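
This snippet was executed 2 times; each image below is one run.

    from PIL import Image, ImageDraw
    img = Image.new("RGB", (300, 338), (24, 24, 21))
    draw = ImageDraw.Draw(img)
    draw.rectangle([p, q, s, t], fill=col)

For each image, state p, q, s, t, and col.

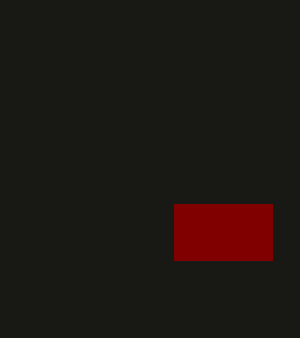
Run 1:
p = 174; q = 204; s = 272; t = 260; col = 'maroon'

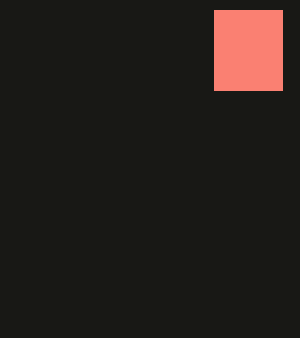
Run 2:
p = 214, q = 10, s = 282, t = 90, col = 'salmon'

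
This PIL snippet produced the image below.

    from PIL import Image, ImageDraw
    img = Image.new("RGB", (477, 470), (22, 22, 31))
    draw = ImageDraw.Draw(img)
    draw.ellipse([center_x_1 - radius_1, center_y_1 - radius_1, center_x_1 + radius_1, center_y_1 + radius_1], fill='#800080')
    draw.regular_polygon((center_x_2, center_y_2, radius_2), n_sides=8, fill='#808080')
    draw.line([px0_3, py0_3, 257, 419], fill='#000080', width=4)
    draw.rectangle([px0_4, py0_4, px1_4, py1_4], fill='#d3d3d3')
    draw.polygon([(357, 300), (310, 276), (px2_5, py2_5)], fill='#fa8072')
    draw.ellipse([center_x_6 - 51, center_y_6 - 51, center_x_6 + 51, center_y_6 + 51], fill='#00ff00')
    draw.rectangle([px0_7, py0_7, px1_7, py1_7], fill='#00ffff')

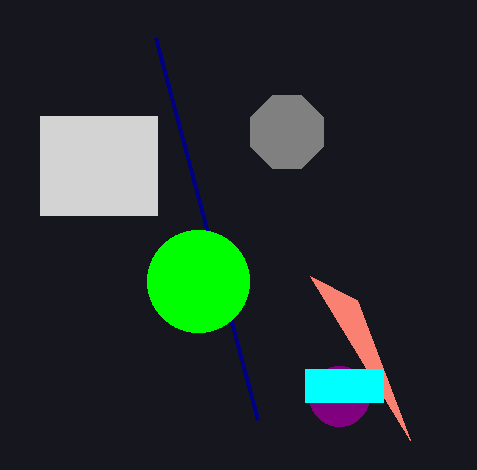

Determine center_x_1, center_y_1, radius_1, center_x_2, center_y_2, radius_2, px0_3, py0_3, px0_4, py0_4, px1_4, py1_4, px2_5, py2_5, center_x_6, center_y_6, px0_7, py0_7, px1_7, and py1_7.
center_x_1 = 339, center_y_1 = 396, radius_1 = 30, center_x_2 = 287, center_y_2 = 132, radius_2 = 39, px0_3 = 155, py0_3 = 37, px0_4 = 40, py0_4 = 116, px1_4 = 157, py1_4 = 215, px2_5 = 410, py2_5 = 440, center_x_6 = 198, center_y_6 = 281, px0_7 = 305, py0_7 = 369, px1_7 = 383, py1_7 = 402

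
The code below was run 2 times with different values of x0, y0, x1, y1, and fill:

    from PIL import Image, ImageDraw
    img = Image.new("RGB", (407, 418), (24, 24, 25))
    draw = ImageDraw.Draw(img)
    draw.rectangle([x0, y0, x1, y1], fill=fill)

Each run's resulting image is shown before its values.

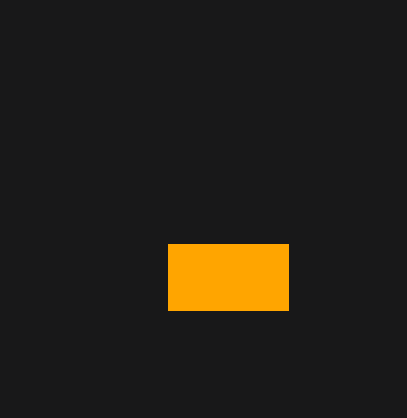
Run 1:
x0 = 168
y0 = 244
x1 = 288
y1 = 310
fill = 'orange'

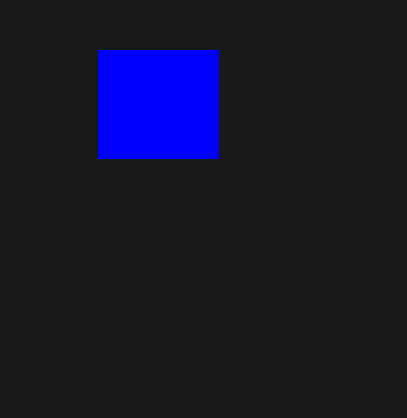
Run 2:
x0 = 98
y0 = 50
x1 = 218
y1 = 158
fill = 'blue'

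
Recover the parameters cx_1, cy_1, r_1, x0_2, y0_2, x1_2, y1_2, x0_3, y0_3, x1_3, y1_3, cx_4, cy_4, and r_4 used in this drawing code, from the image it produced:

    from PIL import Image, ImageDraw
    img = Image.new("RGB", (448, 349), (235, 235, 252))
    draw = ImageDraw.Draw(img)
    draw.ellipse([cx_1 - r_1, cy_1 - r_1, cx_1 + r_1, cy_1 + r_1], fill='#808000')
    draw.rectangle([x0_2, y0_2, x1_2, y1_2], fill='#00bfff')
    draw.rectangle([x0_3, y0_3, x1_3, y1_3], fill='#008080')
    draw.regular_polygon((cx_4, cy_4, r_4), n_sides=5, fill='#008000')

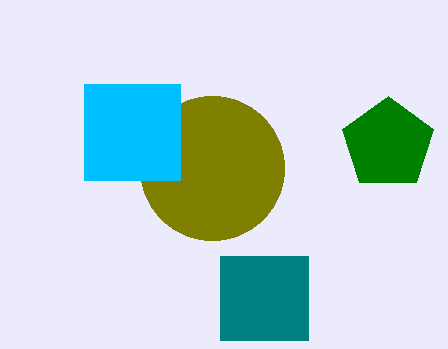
cx_1 = 212, cy_1 = 168, r_1 = 72, x0_2 = 84, y0_2 = 84, x1_2 = 180, y1_2 = 180, x0_3 = 220, y0_3 = 256, x1_3 = 308, y1_3 = 340, cx_4 = 388, cy_4 = 144, r_4 = 48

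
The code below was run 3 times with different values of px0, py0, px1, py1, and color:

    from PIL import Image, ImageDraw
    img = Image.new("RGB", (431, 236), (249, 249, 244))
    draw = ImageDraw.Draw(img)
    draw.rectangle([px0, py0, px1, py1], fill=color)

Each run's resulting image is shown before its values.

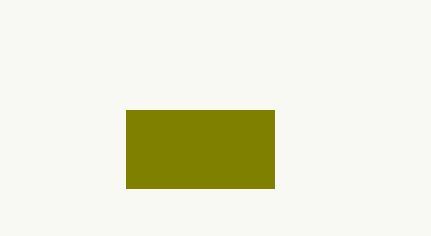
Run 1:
px0 = 126
py0 = 110
px1 = 274
py1 = 188
color = 'olive'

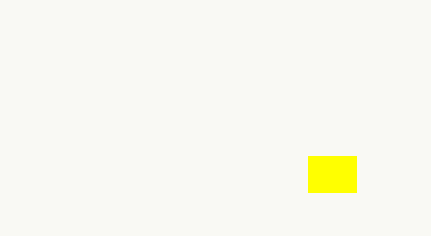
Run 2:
px0 = 308, py0 = 156, px1 = 356, py1 = 192, color = 'yellow'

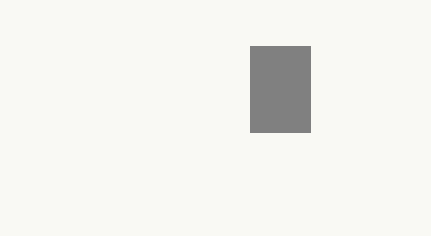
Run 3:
px0 = 250
py0 = 46
px1 = 310
py1 = 132
color = 'gray'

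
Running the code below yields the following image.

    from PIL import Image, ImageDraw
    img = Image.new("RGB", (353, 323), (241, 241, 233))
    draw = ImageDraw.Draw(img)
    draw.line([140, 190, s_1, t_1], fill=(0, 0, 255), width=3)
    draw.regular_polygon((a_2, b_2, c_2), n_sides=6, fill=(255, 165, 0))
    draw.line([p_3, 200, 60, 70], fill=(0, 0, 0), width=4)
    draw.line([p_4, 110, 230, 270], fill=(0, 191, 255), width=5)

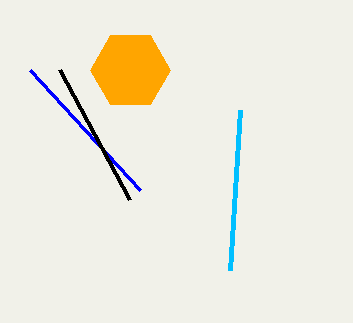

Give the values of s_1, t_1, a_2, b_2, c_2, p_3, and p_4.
s_1 = 30; t_1 = 70; a_2 = 130; b_2 = 70; c_2 = 40; p_3 = 130; p_4 = 240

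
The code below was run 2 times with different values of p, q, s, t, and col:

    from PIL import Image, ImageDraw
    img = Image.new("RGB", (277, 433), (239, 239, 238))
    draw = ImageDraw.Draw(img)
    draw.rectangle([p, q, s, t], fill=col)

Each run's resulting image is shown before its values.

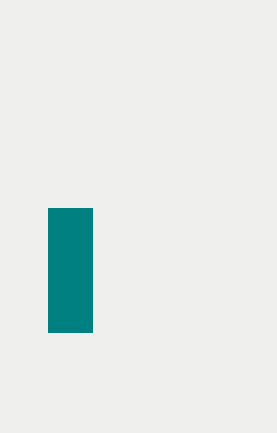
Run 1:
p = 48
q = 208
s = 92
t = 332
col = 'teal'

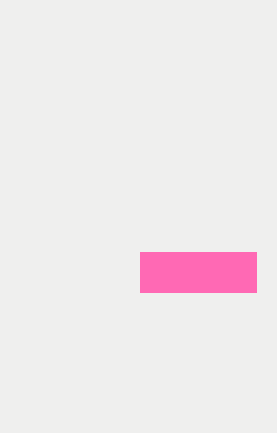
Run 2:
p = 140, q = 252, s = 256, t = 292, col = 'hotpink'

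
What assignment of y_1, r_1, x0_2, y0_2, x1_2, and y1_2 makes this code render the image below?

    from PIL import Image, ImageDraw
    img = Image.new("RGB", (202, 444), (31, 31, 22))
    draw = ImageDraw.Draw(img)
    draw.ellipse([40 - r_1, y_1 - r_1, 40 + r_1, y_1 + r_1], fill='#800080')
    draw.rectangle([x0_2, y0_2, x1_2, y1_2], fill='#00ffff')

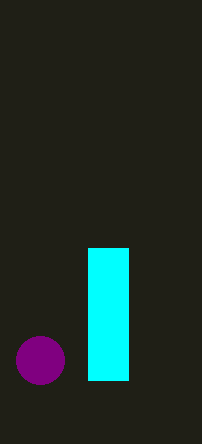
y_1 = 360; r_1 = 24; x0_2 = 88; y0_2 = 248; x1_2 = 128; y1_2 = 380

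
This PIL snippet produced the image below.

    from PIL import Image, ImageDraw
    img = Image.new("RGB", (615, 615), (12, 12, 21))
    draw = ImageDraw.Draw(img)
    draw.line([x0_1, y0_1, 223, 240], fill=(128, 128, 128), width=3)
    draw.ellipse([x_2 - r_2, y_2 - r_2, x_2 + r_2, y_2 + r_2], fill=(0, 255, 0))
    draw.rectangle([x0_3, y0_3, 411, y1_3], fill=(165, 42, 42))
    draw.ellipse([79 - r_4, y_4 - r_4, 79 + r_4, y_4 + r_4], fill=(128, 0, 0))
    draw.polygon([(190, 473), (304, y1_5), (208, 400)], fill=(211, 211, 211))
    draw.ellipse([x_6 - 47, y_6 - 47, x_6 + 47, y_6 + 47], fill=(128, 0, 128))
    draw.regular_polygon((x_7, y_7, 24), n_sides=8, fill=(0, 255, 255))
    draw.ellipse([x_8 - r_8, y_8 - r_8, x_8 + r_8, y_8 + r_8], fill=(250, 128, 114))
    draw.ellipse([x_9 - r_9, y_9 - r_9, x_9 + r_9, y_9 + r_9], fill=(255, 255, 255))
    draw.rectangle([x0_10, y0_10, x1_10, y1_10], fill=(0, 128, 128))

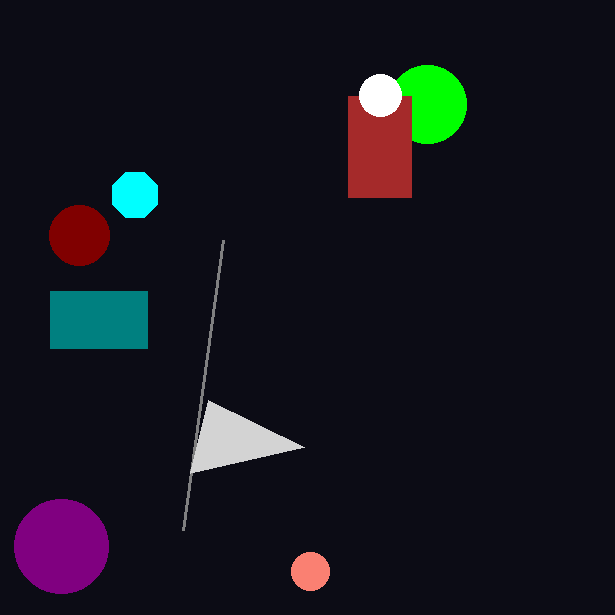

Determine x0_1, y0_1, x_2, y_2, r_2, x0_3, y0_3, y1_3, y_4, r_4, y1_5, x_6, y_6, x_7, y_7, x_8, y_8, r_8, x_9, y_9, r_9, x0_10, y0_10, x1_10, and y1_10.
x0_1 = 183
y0_1 = 530
x_2 = 427
y_2 = 104
r_2 = 39
x0_3 = 348
y0_3 = 96
y1_3 = 197
y_4 = 235
r_4 = 30
y1_5 = 447
x_6 = 61
y_6 = 546
x_7 = 135
y_7 = 195
x_8 = 310
y_8 = 571
r_8 = 19
x_9 = 380
y_9 = 95
r_9 = 21
x0_10 = 50
y0_10 = 291
x1_10 = 147
y1_10 = 348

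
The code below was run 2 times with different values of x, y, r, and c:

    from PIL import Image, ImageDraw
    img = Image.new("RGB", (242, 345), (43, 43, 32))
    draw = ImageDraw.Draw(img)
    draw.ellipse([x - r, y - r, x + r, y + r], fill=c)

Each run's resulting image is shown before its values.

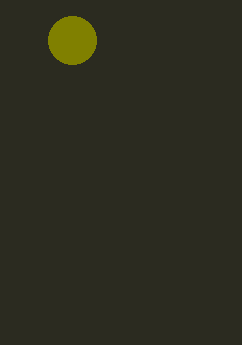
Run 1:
x = 72
y = 40
r = 24
c = 'olive'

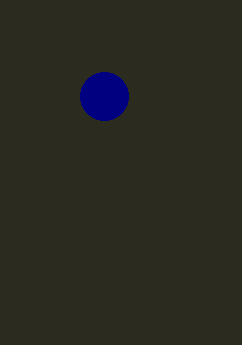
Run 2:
x = 104, y = 96, r = 24, c = 'navy'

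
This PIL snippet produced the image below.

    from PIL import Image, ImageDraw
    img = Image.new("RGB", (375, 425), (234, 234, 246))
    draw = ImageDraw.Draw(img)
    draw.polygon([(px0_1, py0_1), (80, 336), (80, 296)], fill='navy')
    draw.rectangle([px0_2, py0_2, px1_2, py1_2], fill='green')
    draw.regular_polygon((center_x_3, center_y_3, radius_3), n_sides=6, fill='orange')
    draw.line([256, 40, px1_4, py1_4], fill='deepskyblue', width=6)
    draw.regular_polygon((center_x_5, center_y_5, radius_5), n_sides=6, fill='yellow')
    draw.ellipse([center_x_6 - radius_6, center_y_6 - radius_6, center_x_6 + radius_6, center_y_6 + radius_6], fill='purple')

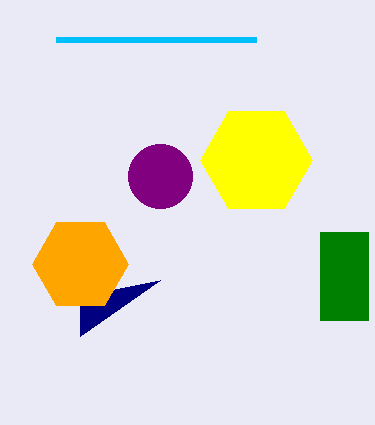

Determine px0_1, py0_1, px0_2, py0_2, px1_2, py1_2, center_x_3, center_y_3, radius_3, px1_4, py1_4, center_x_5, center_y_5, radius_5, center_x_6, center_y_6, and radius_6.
px0_1 = 160
py0_1 = 280
px0_2 = 320
py0_2 = 232
px1_2 = 368
py1_2 = 320
center_x_3 = 80
center_y_3 = 264
radius_3 = 48
px1_4 = 56
py1_4 = 40
center_x_5 = 256
center_y_5 = 160
radius_5 = 56
center_x_6 = 160
center_y_6 = 176
radius_6 = 32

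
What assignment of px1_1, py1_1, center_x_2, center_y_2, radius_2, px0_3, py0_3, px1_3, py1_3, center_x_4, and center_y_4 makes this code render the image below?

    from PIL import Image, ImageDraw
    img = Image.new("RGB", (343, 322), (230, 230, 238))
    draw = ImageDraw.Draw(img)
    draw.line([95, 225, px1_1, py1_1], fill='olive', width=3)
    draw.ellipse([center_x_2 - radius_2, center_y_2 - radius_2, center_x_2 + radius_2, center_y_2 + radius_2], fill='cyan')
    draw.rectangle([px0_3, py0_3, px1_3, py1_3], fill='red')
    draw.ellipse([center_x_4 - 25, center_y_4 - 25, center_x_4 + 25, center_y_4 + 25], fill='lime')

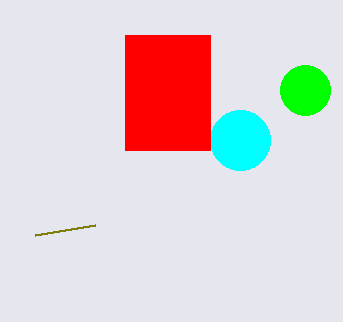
px1_1 = 35, py1_1 = 235, center_x_2 = 240, center_y_2 = 140, radius_2 = 30, px0_3 = 125, py0_3 = 35, px1_3 = 210, py1_3 = 150, center_x_4 = 305, center_y_4 = 90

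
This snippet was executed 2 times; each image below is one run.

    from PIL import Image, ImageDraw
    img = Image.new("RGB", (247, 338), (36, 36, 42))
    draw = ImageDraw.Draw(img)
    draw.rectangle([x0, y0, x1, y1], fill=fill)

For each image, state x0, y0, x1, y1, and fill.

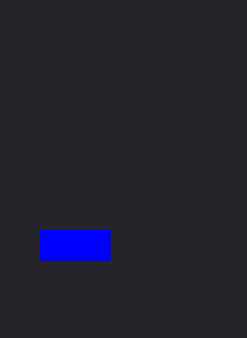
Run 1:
x0 = 40
y0 = 230
x1 = 110
y1 = 260
fill = 'blue'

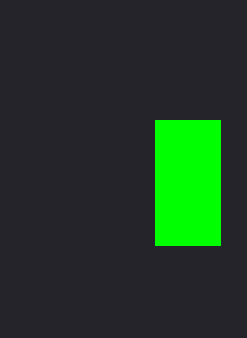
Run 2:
x0 = 155
y0 = 120
x1 = 220
y1 = 245
fill = 'lime'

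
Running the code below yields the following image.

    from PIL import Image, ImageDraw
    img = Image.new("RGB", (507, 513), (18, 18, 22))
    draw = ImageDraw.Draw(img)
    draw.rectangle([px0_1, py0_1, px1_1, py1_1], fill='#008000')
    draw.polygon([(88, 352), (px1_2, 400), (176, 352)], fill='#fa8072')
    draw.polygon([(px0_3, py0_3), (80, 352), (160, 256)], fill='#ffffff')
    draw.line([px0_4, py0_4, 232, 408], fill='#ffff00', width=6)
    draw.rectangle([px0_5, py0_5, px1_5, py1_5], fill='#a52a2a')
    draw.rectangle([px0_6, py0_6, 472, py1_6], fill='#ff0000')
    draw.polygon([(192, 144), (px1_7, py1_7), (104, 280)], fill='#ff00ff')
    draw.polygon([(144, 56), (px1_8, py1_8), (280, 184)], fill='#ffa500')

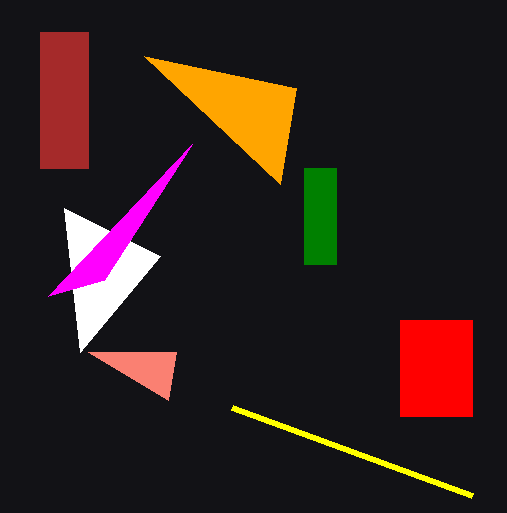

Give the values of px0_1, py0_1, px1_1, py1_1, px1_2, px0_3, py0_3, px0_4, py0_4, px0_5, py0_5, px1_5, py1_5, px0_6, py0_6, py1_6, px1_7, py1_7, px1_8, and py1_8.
px0_1 = 304
py0_1 = 168
px1_1 = 336
py1_1 = 264
px1_2 = 168
px0_3 = 64
py0_3 = 208
px0_4 = 472
py0_4 = 496
px0_5 = 40
py0_5 = 32
px1_5 = 88
py1_5 = 168
px0_6 = 400
py0_6 = 320
py1_6 = 416
px1_7 = 48
py1_7 = 296
px1_8 = 296
py1_8 = 88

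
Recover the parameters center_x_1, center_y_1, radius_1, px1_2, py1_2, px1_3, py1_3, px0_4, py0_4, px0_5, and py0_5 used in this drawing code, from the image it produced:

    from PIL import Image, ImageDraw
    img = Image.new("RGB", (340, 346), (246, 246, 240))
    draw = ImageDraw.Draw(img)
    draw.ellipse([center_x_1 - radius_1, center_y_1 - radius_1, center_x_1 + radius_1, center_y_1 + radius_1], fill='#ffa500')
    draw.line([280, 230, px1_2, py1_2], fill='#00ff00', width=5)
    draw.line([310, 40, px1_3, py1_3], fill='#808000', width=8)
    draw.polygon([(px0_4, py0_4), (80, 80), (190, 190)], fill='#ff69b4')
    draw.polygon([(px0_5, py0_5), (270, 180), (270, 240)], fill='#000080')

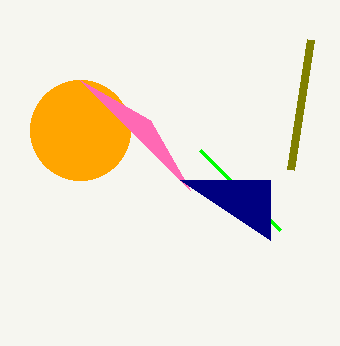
center_x_1 = 80, center_y_1 = 130, radius_1 = 50, px1_2 = 200, py1_2 = 150, px1_3 = 290, py1_3 = 170, px0_4 = 150, py0_4 = 120, px0_5 = 180, py0_5 = 180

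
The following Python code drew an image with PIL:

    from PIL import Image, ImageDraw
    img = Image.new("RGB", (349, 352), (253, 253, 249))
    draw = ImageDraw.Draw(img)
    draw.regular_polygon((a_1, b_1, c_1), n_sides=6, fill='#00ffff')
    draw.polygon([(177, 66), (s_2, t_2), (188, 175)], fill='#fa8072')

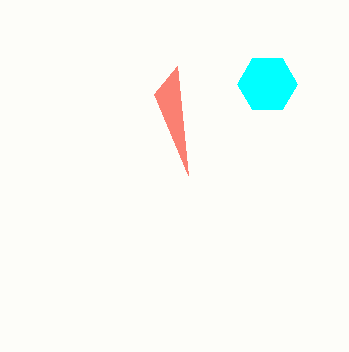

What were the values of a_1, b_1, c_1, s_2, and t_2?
a_1 = 267
b_1 = 84
c_1 = 30
s_2 = 154
t_2 = 94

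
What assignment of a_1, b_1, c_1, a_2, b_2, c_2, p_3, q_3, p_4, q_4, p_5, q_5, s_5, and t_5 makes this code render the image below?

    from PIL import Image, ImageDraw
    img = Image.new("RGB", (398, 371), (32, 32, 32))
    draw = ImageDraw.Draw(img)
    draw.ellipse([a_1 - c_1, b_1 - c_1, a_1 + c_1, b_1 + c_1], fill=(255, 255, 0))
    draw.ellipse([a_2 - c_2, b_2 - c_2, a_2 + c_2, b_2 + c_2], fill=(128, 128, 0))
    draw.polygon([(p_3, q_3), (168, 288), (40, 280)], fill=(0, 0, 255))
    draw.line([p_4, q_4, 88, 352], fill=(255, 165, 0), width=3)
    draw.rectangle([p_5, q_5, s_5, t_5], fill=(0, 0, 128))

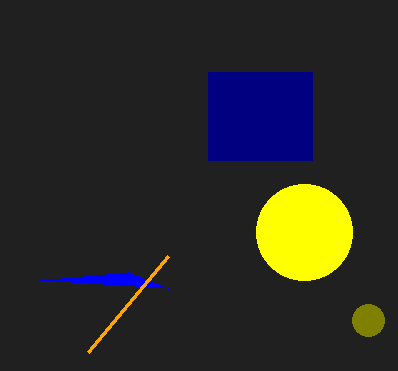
a_1 = 304
b_1 = 232
c_1 = 48
a_2 = 368
b_2 = 320
c_2 = 16
p_3 = 128
q_3 = 272
p_4 = 168
q_4 = 256
p_5 = 208
q_5 = 72
s_5 = 312
t_5 = 160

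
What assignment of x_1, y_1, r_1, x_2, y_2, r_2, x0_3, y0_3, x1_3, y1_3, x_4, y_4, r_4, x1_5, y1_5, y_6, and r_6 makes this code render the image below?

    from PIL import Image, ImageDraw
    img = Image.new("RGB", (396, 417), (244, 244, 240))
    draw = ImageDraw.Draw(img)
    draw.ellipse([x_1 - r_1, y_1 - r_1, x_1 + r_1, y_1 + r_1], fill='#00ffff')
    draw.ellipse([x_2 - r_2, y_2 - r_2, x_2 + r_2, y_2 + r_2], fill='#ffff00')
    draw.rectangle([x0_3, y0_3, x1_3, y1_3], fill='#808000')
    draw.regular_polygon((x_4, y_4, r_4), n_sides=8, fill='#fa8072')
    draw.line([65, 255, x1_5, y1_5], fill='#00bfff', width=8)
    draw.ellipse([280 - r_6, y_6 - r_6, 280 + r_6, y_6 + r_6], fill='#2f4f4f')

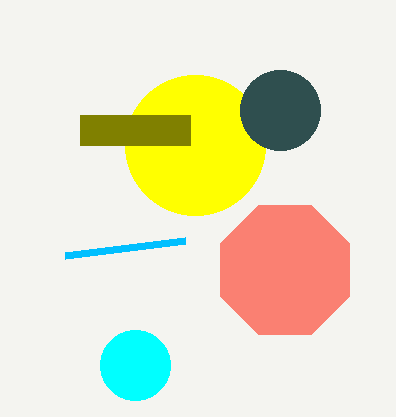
x_1 = 135; y_1 = 365; r_1 = 35; x_2 = 195; y_2 = 145; r_2 = 70; x0_3 = 80; y0_3 = 115; x1_3 = 190; y1_3 = 145; x_4 = 285; y_4 = 270; r_4 = 70; x1_5 = 185; y1_5 = 240; y_6 = 110; r_6 = 40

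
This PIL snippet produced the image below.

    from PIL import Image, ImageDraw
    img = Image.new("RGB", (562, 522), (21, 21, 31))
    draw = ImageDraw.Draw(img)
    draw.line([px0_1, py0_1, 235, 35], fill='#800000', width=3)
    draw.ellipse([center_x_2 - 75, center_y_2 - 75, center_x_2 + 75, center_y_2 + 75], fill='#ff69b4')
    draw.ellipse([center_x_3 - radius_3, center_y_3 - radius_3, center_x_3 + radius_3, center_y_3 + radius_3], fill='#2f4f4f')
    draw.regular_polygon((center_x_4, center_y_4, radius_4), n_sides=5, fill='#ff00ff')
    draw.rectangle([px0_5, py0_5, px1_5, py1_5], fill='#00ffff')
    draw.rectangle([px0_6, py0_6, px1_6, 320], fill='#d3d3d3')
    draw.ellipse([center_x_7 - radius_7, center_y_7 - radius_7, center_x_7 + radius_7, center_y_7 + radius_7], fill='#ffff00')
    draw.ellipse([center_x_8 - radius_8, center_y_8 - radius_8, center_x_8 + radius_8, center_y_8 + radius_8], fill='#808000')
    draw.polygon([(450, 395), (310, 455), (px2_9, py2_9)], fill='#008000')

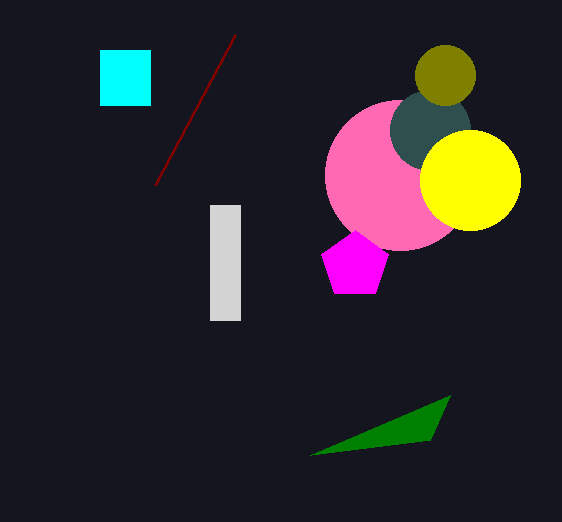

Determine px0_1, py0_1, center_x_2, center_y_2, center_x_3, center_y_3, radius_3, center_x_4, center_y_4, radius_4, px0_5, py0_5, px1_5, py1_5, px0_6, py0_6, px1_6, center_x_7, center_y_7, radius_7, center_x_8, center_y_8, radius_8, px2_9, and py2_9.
px0_1 = 155; py0_1 = 185; center_x_2 = 400; center_y_2 = 175; center_x_3 = 430; center_y_3 = 130; radius_3 = 40; center_x_4 = 355; center_y_4 = 265; radius_4 = 35; px0_5 = 100; py0_5 = 50; px1_5 = 150; py1_5 = 105; px0_6 = 210; py0_6 = 205; px1_6 = 240; center_x_7 = 470; center_y_7 = 180; radius_7 = 50; center_x_8 = 445; center_y_8 = 75; radius_8 = 30; px2_9 = 430; py2_9 = 440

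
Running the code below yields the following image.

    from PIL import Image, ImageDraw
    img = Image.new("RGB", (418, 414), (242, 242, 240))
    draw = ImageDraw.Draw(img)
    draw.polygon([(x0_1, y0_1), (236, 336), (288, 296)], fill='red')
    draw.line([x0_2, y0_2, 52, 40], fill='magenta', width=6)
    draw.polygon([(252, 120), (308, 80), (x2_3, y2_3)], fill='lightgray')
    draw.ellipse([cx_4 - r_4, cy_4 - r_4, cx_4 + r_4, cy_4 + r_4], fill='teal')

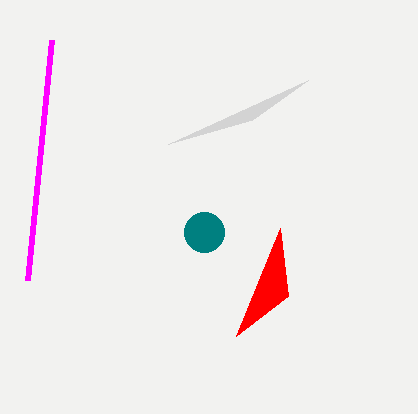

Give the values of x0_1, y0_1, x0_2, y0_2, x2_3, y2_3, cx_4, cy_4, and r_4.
x0_1 = 280
y0_1 = 228
x0_2 = 28
y0_2 = 280
x2_3 = 168
y2_3 = 144
cx_4 = 204
cy_4 = 232
r_4 = 20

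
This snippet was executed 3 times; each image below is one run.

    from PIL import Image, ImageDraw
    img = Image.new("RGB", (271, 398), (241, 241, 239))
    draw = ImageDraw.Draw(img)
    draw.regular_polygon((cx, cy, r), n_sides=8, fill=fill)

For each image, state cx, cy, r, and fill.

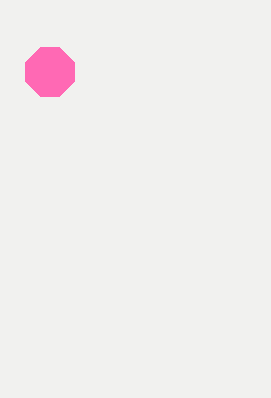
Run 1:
cx = 50
cy = 72
r = 26
fill = 'hotpink'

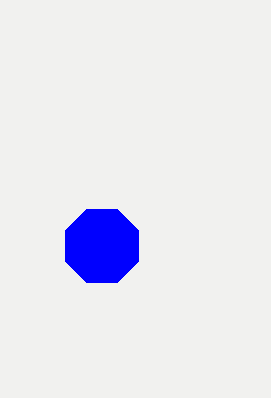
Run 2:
cx = 102
cy = 246
r = 40
fill = 'blue'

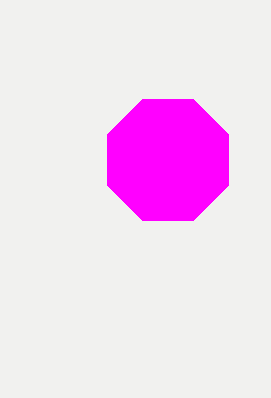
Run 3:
cx = 168, cy = 160, r = 66, fill = 'magenta'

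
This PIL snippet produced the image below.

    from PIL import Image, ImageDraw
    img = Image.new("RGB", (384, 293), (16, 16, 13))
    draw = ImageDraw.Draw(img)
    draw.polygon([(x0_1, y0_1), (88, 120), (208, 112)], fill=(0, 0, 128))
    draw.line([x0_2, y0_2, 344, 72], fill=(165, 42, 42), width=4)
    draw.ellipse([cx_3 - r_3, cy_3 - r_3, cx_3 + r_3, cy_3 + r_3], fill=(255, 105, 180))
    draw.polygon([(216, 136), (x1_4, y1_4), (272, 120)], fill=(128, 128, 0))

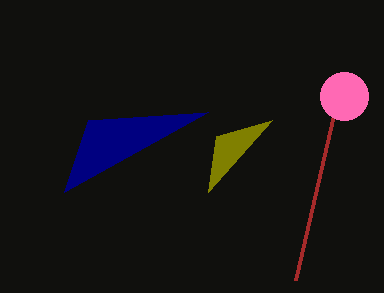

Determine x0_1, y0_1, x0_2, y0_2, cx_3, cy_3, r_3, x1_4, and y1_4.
x0_1 = 64
y0_1 = 192
x0_2 = 296
y0_2 = 280
cx_3 = 344
cy_3 = 96
r_3 = 24
x1_4 = 208
y1_4 = 192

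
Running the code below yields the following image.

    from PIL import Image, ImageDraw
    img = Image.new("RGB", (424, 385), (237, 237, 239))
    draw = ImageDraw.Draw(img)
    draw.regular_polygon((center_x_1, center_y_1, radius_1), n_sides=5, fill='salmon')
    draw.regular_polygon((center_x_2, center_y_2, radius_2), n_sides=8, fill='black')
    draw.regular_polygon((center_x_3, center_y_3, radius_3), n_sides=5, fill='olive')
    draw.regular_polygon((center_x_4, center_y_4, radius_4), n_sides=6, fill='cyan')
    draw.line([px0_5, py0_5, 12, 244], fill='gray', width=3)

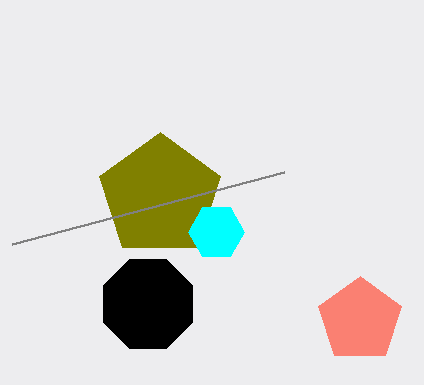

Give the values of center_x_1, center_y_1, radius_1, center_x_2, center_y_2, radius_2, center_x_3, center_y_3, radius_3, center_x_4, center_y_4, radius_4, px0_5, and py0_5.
center_x_1 = 360, center_y_1 = 320, radius_1 = 44, center_x_2 = 148, center_y_2 = 304, radius_2 = 48, center_x_3 = 160, center_y_3 = 196, radius_3 = 64, center_x_4 = 216, center_y_4 = 232, radius_4 = 28, px0_5 = 284, py0_5 = 172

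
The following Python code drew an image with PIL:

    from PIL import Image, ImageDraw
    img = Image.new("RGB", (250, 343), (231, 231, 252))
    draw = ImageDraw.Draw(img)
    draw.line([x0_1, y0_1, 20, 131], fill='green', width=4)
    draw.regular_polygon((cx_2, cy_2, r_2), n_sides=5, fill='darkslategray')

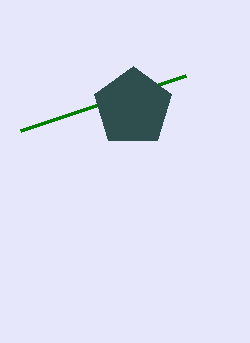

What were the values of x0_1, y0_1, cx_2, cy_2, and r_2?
x0_1 = 185, y0_1 = 76, cx_2 = 133, cy_2 = 107, r_2 = 41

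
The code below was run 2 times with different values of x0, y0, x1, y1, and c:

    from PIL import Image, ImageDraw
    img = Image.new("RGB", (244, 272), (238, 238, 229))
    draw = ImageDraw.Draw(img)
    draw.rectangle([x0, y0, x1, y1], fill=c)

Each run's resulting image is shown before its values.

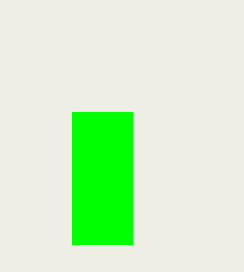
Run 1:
x0 = 72, y0 = 112, x1 = 132, y1 = 244, c = 'lime'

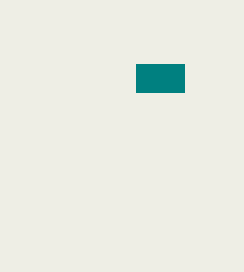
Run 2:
x0 = 136; y0 = 64; x1 = 184; y1 = 92; c = 'teal'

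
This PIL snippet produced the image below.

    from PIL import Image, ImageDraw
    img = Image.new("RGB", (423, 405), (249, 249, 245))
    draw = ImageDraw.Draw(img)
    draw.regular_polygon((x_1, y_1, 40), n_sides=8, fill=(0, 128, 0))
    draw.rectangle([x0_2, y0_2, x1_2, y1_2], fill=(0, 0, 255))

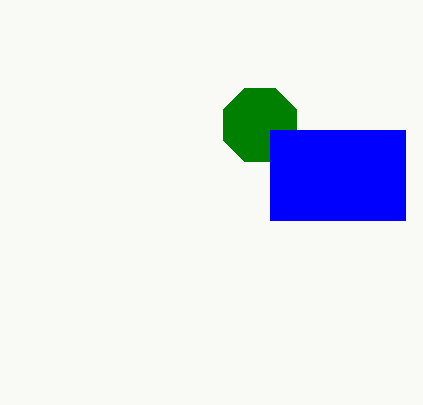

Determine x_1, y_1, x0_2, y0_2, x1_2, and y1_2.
x_1 = 260; y_1 = 125; x0_2 = 270; y0_2 = 130; x1_2 = 405; y1_2 = 220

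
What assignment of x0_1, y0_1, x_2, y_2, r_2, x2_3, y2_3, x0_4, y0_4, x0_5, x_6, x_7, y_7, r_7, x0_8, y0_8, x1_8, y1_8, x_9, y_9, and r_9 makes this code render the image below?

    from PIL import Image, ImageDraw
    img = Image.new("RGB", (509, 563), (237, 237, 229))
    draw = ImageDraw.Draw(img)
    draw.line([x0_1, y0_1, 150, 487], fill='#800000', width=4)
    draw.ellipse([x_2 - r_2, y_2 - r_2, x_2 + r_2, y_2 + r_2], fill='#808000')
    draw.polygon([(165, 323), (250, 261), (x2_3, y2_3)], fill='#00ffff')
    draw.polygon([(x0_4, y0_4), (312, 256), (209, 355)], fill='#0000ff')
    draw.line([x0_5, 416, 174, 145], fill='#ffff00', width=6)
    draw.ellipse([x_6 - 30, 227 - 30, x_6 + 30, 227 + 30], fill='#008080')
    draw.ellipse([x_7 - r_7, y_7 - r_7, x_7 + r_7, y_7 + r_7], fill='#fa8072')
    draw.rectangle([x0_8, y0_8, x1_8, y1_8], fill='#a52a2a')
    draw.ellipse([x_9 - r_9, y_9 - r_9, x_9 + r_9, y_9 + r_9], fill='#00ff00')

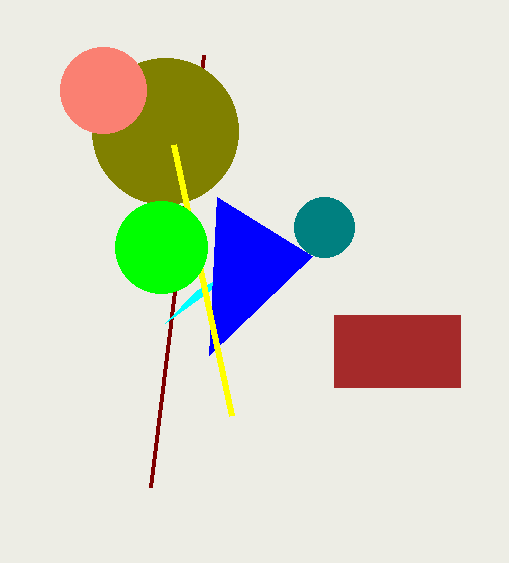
x0_1 = 203, y0_1 = 55, x_2 = 165, y_2 = 131, r_2 = 73, x2_3 = 197, y2_3 = 290, x0_4 = 217, y0_4 = 197, x0_5 = 232, x_6 = 324, x_7 = 103, y_7 = 90, r_7 = 43, x0_8 = 334, y0_8 = 315, x1_8 = 460, y1_8 = 387, x_9 = 161, y_9 = 247, r_9 = 46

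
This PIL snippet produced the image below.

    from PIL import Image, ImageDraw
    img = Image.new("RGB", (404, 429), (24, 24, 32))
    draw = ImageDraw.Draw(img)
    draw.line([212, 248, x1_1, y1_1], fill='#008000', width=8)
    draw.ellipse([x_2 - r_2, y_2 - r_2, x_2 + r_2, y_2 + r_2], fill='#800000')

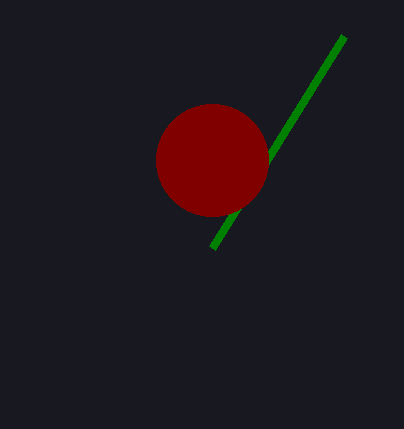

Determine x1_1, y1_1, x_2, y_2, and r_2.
x1_1 = 344
y1_1 = 36
x_2 = 212
y_2 = 160
r_2 = 56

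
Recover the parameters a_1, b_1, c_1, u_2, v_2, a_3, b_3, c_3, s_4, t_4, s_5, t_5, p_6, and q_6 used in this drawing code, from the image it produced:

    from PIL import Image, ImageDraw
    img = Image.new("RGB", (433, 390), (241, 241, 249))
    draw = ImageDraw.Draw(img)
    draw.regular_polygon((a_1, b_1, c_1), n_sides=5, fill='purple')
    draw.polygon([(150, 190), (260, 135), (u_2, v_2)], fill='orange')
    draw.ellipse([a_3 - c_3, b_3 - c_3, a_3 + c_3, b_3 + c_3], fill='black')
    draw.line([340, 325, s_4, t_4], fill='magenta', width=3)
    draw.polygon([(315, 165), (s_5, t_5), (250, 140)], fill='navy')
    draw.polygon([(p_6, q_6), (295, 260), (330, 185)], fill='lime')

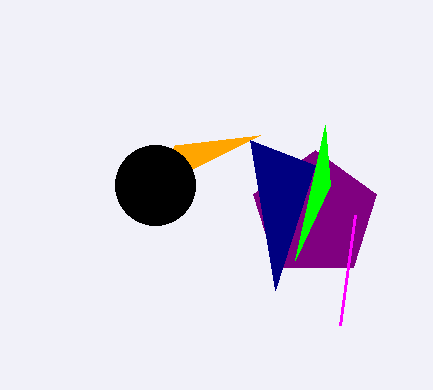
a_1 = 315, b_1 = 215, c_1 = 65, u_2 = 175, v_2 = 145, a_3 = 155, b_3 = 185, c_3 = 40, s_4 = 355, t_4 = 215, s_5 = 275, t_5 = 290, p_6 = 325, q_6 = 125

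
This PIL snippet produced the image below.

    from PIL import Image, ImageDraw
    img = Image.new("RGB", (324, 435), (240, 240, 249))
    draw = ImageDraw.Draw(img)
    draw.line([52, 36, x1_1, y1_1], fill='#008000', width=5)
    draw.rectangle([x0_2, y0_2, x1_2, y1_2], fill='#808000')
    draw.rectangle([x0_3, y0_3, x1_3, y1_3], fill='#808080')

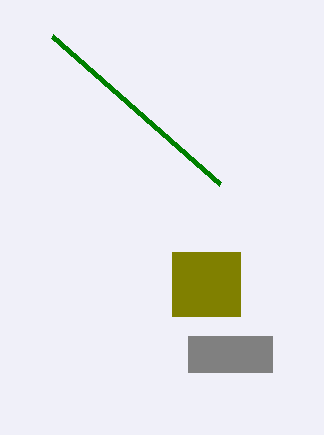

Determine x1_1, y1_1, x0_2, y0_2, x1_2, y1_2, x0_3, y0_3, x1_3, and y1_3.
x1_1 = 220; y1_1 = 184; x0_2 = 172; y0_2 = 252; x1_2 = 240; y1_2 = 316; x0_3 = 188; y0_3 = 336; x1_3 = 272; y1_3 = 372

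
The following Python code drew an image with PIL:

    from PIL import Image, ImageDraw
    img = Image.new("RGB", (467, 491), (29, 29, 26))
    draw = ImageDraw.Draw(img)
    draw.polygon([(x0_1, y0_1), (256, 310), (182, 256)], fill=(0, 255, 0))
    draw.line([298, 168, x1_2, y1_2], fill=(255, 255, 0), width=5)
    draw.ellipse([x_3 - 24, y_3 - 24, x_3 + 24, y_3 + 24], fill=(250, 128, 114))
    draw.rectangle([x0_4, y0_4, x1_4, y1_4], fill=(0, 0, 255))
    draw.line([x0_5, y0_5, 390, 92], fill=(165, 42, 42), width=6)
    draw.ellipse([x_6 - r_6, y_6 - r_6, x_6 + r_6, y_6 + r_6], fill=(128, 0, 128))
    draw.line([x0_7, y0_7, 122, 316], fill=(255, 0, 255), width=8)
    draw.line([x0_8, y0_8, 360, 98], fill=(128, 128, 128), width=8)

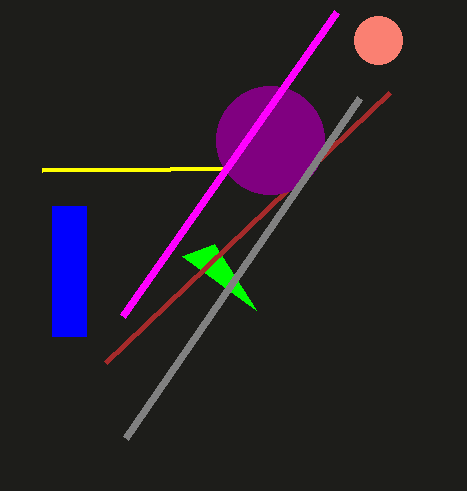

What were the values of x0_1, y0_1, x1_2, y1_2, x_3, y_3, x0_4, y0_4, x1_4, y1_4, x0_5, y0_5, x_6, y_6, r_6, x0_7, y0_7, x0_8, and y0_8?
x0_1 = 214; y0_1 = 244; x1_2 = 42; y1_2 = 170; x_3 = 378; y_3 = 40; x0_4 = 52; y0_4 = 206; x1_4 = 86; y1_4 = 336; x0_5 = 106; y0_5 = 362; x_6 = 270; y_6 = 140; r_6 = 54; x0_7 = 336; y0_7 = 12; x0_8 = 126; y0_8 = 438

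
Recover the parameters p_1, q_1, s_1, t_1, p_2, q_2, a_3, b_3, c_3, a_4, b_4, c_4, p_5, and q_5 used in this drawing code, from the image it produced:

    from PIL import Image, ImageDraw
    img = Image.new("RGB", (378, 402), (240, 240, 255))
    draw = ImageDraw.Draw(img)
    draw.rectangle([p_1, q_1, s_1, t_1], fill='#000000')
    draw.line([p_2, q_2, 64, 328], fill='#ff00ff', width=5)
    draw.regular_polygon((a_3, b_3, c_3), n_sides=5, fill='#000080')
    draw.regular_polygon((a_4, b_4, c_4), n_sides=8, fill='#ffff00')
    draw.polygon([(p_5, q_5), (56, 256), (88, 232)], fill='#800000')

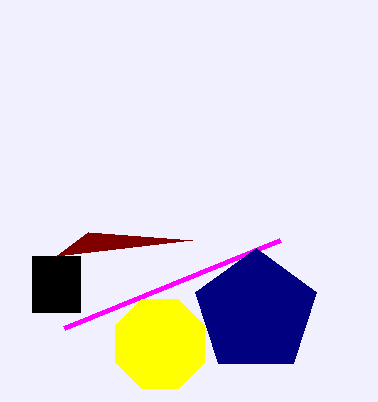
p_1 = 32; q_1 = 256; s_1 = 80; t_1 = 312; p_2 = 280; q_2 = 240; a_3 = 256; b_3 = 312; c_3 = 64; a_4 = 160; b_4 = 344; c_4 = 48; p_5 = 192; q_5 = 240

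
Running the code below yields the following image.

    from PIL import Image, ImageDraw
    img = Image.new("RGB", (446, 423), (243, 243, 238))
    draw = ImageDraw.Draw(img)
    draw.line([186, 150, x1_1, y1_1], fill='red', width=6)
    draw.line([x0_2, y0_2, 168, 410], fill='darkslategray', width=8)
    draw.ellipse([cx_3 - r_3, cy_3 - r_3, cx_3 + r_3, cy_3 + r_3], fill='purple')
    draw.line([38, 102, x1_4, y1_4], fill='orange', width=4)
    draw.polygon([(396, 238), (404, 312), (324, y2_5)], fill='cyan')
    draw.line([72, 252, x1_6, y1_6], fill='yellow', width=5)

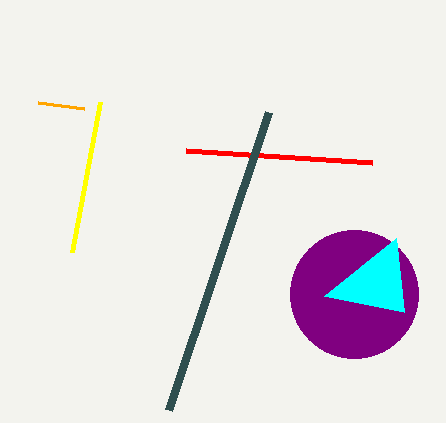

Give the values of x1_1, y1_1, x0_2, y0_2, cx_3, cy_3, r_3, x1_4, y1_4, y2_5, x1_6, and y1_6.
x1_1 = 372; y1_1 = 162; x0_2 = 268; y0_2 = 112; cx_3 = 354; cy_3 = 294; r_3 = 64; x1_4 = 84; y1_4 = 108; y2_5 = 296; x1_6 = 100; y1_6 = 102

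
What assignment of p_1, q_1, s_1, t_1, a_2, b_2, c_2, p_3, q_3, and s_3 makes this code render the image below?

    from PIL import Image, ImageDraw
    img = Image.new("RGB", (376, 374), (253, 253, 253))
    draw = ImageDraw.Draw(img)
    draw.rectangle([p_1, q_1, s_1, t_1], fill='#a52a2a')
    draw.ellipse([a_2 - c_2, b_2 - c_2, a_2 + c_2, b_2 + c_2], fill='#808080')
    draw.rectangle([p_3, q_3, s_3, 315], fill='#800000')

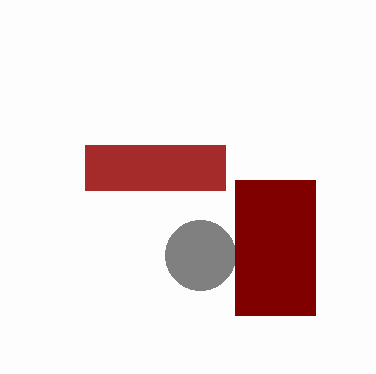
p_1 = 85
q_1 = 145
s_1 = 225
t_1 = 190
a_2 = 200
b_2 = 255
c_2 = 35
p_3 = 235
q_3 = 180
s_3 = 315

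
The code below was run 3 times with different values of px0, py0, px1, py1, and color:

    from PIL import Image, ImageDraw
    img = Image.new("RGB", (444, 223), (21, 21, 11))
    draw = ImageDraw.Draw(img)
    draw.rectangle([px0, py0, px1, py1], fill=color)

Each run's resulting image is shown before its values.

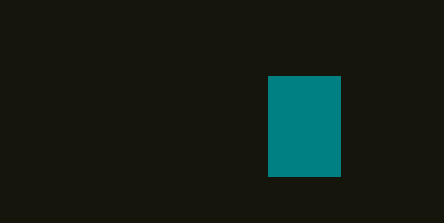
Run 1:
px0 = 268
py0 = 76
px1 = 340
py1 = 176
color = 'teal'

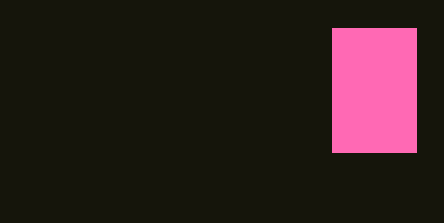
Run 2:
px0 = 332, py0 = 28, px1 = 416, py1 = 152, color = 'hotpink'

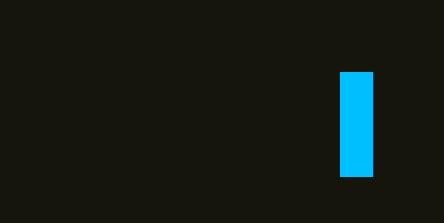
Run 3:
px0 = 340, py0 = 72, px1 = 372, py1 = 176, color = 'deepskyblue'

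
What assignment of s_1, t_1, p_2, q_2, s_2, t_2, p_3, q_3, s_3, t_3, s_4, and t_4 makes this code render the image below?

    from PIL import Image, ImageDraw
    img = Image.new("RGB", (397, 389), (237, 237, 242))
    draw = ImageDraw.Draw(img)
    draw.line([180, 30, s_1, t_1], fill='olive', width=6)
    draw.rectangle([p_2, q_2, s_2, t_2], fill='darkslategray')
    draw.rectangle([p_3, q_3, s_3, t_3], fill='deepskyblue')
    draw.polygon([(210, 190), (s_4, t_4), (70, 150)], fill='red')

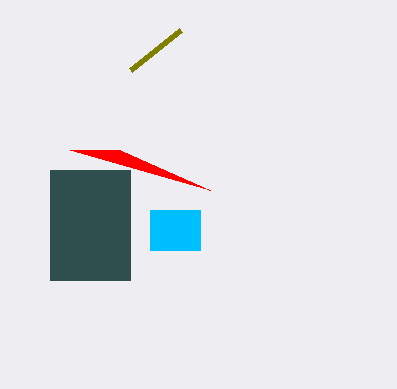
s_1 = 130
t_1 = 70
p_2 = 50
q_2 = 170
s_2 = 130
t_2 = 280
p_3 = 150
q_3 = 210
s_3 = 200
t_3 = 250
s_4 = 120
t_4 = 150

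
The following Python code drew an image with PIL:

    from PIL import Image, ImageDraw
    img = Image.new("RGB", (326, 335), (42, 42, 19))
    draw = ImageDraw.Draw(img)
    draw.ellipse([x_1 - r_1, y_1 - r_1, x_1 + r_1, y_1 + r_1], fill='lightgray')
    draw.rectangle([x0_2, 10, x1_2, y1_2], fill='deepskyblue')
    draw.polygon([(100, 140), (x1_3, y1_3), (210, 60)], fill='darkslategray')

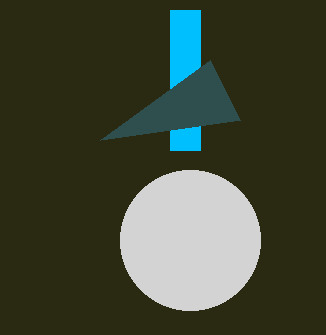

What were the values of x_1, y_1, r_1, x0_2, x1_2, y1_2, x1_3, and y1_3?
x_1 = 190
y_1 = 240
r_1 = 70
x0_2 = 170
x1_2 = 200
y1_2 = 150
x1_3 = 240
y1_3 = 120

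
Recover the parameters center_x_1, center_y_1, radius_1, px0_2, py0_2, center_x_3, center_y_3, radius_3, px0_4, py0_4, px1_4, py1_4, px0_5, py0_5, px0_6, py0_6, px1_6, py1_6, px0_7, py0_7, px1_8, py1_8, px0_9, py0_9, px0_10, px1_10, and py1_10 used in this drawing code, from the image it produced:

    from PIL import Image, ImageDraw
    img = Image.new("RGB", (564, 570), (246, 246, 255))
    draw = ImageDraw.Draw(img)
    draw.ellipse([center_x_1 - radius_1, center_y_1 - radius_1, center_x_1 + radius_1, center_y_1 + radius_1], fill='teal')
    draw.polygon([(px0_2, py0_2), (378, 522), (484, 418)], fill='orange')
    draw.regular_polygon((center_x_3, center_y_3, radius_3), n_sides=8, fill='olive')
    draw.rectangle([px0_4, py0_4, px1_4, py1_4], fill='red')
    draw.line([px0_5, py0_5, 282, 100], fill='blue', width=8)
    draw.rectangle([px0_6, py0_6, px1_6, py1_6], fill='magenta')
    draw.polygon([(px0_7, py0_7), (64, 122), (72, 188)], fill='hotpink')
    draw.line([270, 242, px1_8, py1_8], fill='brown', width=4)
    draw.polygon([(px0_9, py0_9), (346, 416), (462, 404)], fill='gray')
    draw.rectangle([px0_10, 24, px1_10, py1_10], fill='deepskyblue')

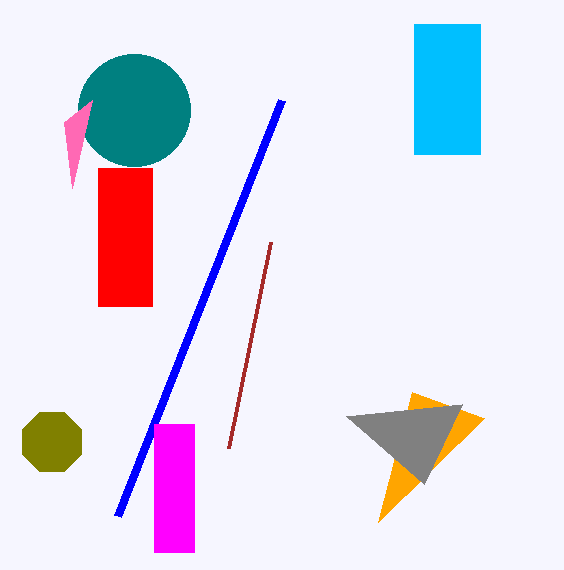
center_x_1 = 134
center_y_1 = 110
radius_1 = 56
px0_2 = 412
py0_2 = 392
center_x_3 = 52
center_y_3 = 442
radius_3 = 32
px0_4 = 98
py0_4 = 168
px1_4 = 152
py1_4 = 306
px0_5 = 118
py0_5 = 516
px0_6 = 154
py0_6 = 424
px1_6 = 194
py1_6 = 552
px0_7 = 92
py0_7 = 100
px1_8 = 228
py1_8 = 448
px0_9 = 424
py0_9 = 484
px0_10 = 414
px1_10 = 480
py1_10 = 154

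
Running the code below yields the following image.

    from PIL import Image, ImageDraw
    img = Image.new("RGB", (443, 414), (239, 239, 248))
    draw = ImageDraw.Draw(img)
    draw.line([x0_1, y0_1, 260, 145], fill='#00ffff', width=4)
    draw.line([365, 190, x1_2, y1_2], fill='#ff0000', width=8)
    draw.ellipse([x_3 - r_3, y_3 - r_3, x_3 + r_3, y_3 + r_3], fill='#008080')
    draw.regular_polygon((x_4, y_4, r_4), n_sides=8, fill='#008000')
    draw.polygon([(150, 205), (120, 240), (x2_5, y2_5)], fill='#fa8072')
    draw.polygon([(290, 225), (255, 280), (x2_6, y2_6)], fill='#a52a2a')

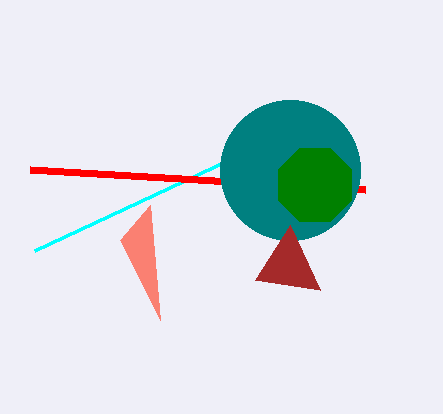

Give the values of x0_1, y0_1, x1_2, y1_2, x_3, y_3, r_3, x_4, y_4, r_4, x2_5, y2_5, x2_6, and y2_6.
x0_1 = 35; y0_1 = 250; x1_2 = 30; y1_2 = 170; x_3 = 290; y_3 = 170; r_3 = 70; x_4 = 315; y_4 = 185; r_4 = 40; x2_5 = 160; y2_5 = 320; x2_6 = 320; y2_6 = 290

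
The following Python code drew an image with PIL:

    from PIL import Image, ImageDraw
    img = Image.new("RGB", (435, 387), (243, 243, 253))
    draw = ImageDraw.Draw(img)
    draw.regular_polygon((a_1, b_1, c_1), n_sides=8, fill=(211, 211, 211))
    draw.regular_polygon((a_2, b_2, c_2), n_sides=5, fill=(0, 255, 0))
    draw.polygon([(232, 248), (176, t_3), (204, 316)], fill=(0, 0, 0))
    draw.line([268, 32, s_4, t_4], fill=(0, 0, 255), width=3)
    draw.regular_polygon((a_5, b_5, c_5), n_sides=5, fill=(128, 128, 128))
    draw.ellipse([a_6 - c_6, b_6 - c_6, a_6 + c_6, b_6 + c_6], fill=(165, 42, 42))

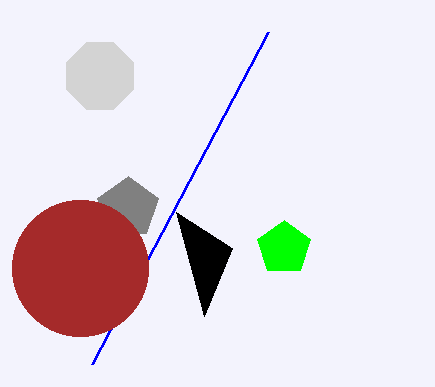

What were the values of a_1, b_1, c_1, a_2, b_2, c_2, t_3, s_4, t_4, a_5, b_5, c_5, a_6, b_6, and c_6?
a_1 = 100, b_1 = 76, c_1 = 36, a_2 = 284, b_2 = 248, c_2 = 28, t_3 = 212, s_4 = 92, t_4 = 364, a_5 = 128, b_5 = 208, c_5 = 32, a_6 = 80, b_6 = 268, c_6 = 68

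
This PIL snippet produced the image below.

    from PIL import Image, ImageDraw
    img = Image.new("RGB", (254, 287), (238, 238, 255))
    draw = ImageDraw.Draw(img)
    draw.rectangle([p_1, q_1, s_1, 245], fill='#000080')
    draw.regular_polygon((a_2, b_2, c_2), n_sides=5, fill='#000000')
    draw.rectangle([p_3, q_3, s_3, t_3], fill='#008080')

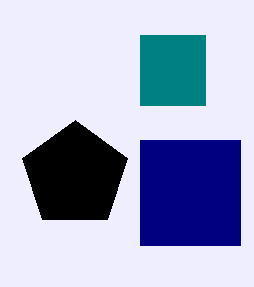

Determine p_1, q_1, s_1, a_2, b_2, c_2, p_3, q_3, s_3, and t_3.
p_1 = 140, q_1 = 140, s_1 = 240, a_2 = 75, b_2 = 175, c_2 = 55, p_3 = 140, q_3 = 35, s_3 = 205, t_3 = 105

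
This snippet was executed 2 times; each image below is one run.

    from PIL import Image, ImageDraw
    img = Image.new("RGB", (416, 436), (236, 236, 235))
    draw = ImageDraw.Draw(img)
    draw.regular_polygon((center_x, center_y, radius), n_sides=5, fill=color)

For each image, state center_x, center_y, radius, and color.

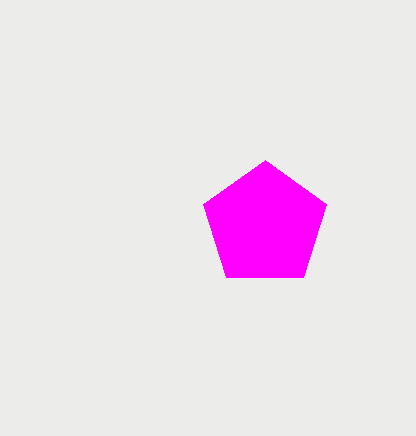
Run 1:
center_x = 265; center_y = 225; radius = 65; color = 'magenta'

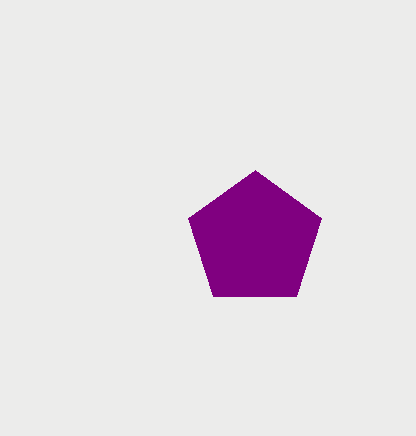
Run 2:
center_x = 255
center_y = 240
radius = 70
color = 'purple'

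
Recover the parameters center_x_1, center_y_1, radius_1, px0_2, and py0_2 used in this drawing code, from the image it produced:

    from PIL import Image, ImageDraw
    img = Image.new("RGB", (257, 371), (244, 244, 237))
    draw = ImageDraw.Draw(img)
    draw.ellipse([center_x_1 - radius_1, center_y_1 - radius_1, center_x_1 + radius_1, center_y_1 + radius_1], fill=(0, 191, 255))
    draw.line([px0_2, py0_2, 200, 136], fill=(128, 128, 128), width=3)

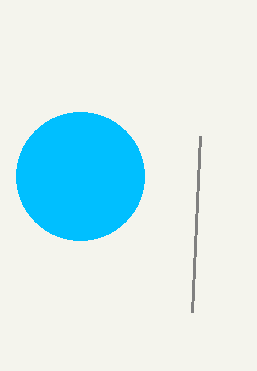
center_x_1 = 80
center_y_1 = 176
radius_1 = 64
px0_2 = 192
py0_2 = 312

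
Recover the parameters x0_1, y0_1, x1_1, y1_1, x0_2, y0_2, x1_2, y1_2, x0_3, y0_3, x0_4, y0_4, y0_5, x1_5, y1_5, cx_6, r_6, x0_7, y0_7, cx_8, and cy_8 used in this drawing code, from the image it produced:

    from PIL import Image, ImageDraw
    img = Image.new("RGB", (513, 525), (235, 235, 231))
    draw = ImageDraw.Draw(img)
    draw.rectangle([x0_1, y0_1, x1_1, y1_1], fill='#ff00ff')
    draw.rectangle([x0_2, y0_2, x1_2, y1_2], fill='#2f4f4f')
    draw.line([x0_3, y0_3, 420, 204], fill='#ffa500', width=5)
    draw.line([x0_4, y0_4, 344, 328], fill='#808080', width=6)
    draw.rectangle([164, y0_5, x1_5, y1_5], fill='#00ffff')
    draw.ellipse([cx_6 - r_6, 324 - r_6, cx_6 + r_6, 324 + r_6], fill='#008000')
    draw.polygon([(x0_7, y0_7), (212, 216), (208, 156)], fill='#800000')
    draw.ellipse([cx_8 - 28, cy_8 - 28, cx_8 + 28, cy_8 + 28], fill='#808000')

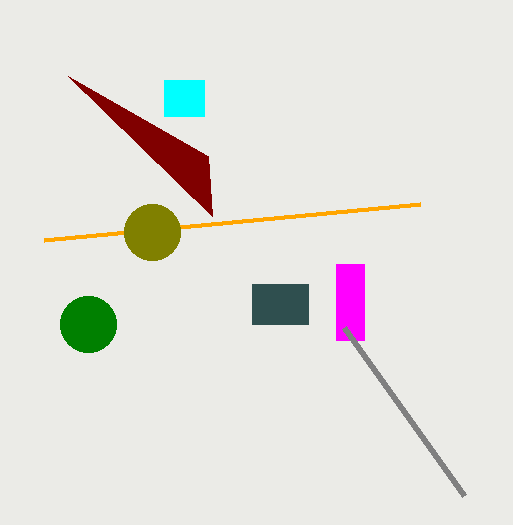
x0_1 = 336, y0_1 = 264, x1_1 = 364, y1_1 = 340, x0_2 = 252, y0_2 = 284, x1_2 = 308, y1_2 = 324, x0_3 = 44, y0_3 = 240, x0_4 = 464, y0_4 = 496, y0_5 = 80, x1_5 = 204, y1_5 = 116, cx_6 = 88, r_6 = 28, x0_7 = 68, y0_7 = 76, cx_8 = 152, cy_8 = 232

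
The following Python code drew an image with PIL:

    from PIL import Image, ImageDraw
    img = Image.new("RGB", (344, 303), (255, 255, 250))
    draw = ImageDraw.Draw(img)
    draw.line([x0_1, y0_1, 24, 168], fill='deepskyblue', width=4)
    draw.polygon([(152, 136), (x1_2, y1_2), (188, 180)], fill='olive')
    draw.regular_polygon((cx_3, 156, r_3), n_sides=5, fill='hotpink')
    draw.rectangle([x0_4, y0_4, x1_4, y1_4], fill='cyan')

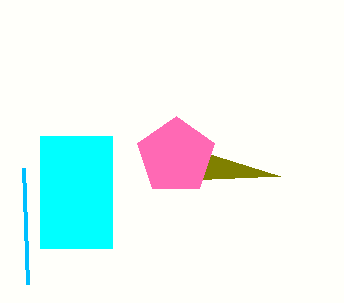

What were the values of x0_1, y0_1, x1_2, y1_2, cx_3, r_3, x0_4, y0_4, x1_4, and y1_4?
x0_1 = 28, y0_1 = 284, x1_2 = 280, y1_2 = 176, cx_3 = 176, r_3 = 40, x0_4 = 40, y0_4 = 136, x1_4 = 112, y1_4 = 248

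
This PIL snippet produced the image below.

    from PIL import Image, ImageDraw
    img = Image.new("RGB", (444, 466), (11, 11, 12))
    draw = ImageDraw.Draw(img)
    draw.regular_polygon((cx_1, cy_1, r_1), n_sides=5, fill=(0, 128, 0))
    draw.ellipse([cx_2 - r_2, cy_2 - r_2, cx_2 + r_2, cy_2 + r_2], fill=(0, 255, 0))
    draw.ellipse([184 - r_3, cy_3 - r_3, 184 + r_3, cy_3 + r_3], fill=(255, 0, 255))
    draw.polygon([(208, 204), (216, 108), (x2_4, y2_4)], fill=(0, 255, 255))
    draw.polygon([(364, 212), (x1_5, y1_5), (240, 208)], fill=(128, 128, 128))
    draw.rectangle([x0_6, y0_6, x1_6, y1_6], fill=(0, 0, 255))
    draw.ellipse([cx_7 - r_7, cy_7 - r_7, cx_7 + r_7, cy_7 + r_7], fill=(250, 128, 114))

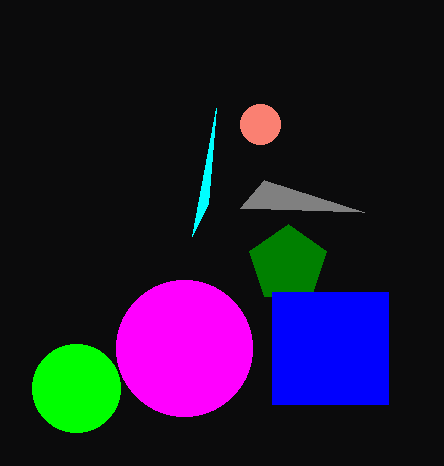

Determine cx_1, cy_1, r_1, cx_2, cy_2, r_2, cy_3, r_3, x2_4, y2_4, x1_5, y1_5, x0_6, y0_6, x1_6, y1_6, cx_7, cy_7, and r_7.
cx_1 = 288, cy_1 = 264, r_1 = 40, cx_2 = 76, cy_2 = 388, r_2 = 44, cy_3 = 348, r_3 = 68, x2_4 = 192, y2_4 = 236, x1_5 = 264, y1_5 = 180, x0_6 = 272, y0_6 = 292, x1_6 = 388, y1_6 = 404, cx_7 = 260, cy_7 = 124, r_7 = 20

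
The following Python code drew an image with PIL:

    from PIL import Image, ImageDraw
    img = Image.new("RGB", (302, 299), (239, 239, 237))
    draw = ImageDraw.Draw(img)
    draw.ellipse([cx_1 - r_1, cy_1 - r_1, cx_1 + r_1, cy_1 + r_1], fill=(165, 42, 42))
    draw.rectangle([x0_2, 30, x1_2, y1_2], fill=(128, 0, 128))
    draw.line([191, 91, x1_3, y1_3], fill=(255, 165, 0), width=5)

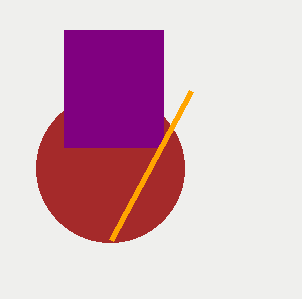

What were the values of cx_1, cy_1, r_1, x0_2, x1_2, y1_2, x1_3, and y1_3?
cx_1 = 110; cy_1 = 168; r_1 = 74; x0_2 = 64; x1_2 = 163; y1_2 = 147; x1_3 = 111; y1_3 = 240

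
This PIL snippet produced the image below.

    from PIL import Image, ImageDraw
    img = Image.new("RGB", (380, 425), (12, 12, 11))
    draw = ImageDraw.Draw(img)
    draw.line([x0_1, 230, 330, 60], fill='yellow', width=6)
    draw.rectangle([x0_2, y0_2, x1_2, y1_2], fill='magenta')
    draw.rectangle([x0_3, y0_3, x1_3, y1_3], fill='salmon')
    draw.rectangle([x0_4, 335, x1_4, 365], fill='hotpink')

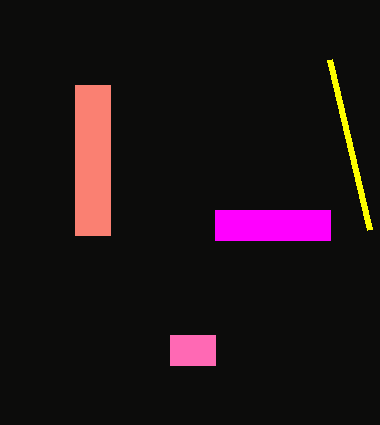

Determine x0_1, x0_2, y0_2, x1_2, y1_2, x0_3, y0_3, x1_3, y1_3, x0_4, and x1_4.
x0_1 = 370
x0_2 = 215
y0_2 = 210
x1_2 = 330
y1_2 = 240
x0_3 = 75
y0_3 = 85
x1_3 = 110
y1_3 = 235
x0_4 = 170
x1_4 = 215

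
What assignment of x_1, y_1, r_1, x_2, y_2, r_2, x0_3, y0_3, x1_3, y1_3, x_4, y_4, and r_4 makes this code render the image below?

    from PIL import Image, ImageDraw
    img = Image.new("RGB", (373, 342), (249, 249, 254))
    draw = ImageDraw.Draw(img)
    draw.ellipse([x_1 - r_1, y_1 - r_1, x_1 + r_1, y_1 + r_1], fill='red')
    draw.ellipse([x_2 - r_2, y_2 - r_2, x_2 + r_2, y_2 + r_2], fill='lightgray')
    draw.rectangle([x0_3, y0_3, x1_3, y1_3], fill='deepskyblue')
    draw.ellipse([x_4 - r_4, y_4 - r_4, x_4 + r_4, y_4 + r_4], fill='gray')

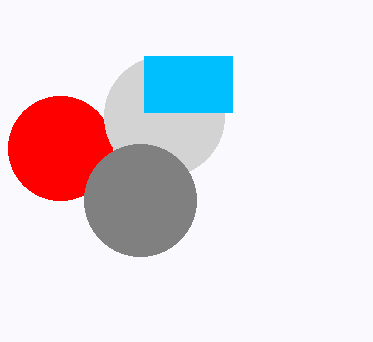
x_1 = 60, y_1 = 148, r_1 = 52, x_2 = 164, y_2 = 116, r_2 = 60, x0_3 = 144, y0_3 = 56, x1_3 = 232, y1_3 = 112, x_4 = 140, y_4 = 200, r_4 = 56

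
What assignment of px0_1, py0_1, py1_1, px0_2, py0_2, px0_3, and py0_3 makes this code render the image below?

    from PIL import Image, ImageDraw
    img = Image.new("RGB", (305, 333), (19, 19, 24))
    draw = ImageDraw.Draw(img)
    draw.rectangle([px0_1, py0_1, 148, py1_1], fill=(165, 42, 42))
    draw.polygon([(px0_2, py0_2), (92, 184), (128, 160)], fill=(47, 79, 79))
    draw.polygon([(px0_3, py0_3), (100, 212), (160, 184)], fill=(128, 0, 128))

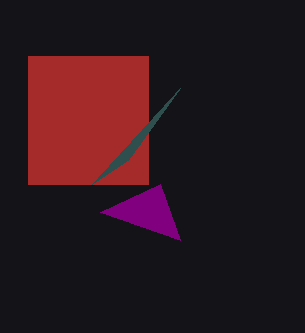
px0_1 = 28, py0_1 = 56, py1_1 = 184, px0_2 = 180, py0_2 = 88, px0_3 = 180, py0_3 = 240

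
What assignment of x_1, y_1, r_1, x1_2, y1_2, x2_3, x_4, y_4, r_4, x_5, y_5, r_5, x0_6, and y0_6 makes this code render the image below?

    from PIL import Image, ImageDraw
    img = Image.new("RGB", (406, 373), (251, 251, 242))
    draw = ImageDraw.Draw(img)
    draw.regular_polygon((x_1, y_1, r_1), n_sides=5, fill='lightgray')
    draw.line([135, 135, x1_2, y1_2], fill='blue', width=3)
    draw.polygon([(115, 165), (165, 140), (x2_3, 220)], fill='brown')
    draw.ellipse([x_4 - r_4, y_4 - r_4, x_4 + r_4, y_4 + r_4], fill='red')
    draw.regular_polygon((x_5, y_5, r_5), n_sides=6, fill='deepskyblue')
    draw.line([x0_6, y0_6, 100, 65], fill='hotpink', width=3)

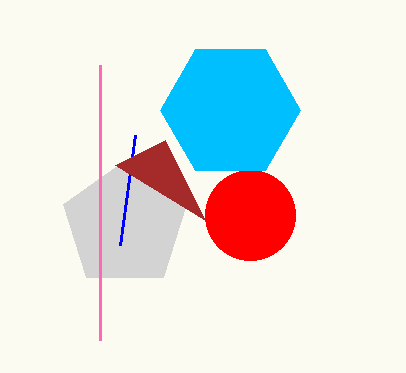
x_1 = 125, y_1 = 225, r_1 = 65, x1_2 = 120, y1_2 = 245, x2_3 = 205, x_4 = 250, y_4 = 215, r_4 = 45, x_5 = 230, y_5 = 110, r_5 = 70, x0_6 = 100, y0_6 = 340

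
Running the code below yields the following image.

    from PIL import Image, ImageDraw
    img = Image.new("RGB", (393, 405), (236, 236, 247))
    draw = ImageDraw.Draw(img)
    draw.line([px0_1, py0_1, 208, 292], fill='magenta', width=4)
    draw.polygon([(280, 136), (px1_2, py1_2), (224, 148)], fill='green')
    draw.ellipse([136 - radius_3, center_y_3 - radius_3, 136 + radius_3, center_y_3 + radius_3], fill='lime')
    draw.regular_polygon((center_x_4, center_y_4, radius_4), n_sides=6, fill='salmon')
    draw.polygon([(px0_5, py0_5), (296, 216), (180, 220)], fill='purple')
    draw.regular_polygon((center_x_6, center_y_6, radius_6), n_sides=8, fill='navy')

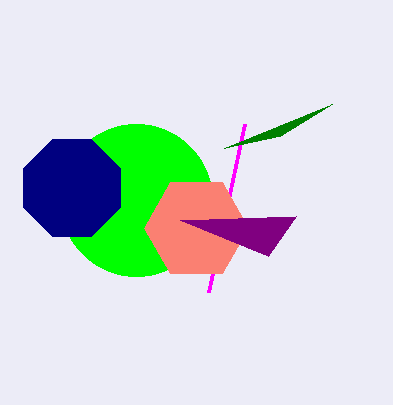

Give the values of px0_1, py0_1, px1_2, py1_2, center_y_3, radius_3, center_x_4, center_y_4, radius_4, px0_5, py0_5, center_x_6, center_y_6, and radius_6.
px0_1 = 244; py0_1 = 124; px1_2 = 332; py1_2 = 104; center_y_3 = 200; radius_3 = 76; center_x_4 = 196; center_y_4 = 228; radius_4 = 52; px0_5 = 268; py0_5 = 256; center_x_6 = 72; center_y_6 = 188; radius_6 = 52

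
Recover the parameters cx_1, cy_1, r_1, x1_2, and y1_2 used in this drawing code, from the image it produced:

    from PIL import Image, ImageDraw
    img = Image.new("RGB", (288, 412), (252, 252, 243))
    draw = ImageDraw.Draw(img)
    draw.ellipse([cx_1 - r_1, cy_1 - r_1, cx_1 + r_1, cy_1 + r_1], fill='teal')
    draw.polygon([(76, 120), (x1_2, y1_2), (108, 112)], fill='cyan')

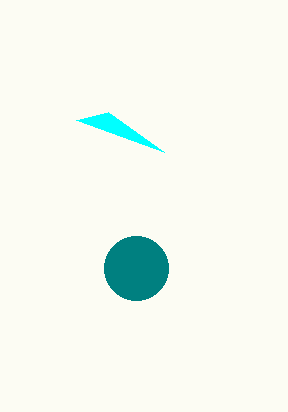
cx_1 = 136; cy_1 = 268; r_1 = 32; x1_2 = 164; y1_2 = 152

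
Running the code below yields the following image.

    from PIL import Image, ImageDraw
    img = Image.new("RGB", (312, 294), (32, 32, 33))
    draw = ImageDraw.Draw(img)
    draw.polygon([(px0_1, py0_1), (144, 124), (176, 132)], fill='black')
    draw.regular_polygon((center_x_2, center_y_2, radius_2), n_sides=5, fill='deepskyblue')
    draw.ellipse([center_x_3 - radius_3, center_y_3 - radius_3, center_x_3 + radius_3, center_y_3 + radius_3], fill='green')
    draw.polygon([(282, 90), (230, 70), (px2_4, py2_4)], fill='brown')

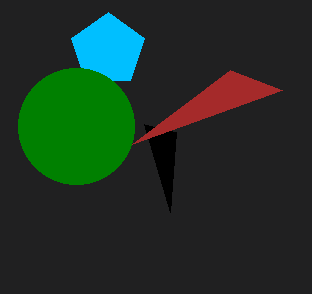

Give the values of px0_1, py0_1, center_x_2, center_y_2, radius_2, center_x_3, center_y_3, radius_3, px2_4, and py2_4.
px0_1 = 170
py0_1 = 212
center_x_2 = 108
center_y_2 = 50
radius_2 = 38
center_x_3 = 76
center_y_3 = 126
radius_3 = 58
px2_4 = 132
py2_4 = 144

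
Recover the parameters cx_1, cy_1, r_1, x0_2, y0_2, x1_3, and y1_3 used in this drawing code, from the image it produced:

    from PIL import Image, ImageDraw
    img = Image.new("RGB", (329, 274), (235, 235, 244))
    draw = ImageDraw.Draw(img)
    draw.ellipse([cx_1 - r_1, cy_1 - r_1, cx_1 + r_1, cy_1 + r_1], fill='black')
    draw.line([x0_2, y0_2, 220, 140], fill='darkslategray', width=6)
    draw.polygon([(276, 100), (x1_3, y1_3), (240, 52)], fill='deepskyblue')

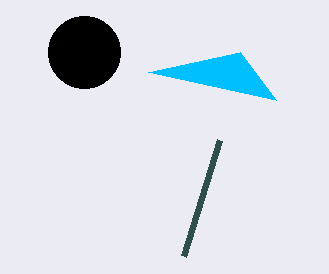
cx_1 = 84
cy_1 = 52
r_1 = 36
x0_2 = 184
y0_2 = 256
x1_3 = 148
y1_3 = 72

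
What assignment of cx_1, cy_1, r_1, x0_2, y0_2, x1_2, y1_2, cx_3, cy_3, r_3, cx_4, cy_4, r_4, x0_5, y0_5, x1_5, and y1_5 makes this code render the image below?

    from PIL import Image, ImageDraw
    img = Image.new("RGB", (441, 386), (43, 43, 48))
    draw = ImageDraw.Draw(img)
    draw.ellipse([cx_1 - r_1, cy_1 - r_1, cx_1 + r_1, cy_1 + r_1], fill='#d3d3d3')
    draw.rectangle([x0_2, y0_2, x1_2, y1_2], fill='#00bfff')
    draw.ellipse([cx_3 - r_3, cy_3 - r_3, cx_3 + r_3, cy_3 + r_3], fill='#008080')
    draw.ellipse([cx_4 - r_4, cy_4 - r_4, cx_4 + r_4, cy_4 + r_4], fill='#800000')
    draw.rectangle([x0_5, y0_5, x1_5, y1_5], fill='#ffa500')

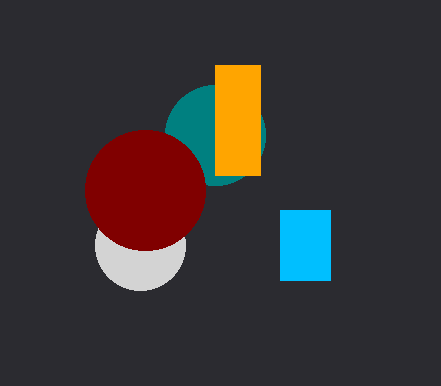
cx_1 = 140; cy_1 = 245; r_1 = 45; x0_2 = 280; y0_2 = 210; x1_2 = 330; y1_2 = 280; cx_3 = 215; cy_3 = 135; r_3 = 50; cx_4 = 145; cy_4 = 190; r_4 = 60; x0_5 = 215; y0_5 = 65; x1_5 = 260; y1_5 = 175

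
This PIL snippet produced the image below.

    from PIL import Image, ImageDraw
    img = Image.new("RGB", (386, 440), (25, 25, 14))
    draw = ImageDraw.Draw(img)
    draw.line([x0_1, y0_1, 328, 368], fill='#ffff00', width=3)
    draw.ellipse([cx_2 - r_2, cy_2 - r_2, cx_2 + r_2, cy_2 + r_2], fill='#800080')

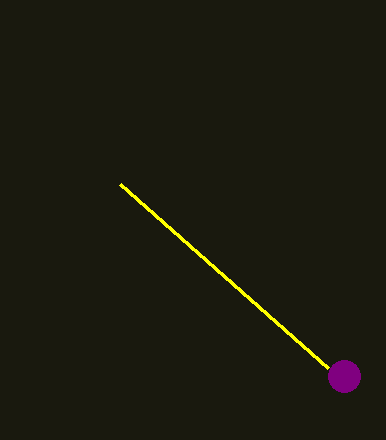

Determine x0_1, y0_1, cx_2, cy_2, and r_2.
x0_1 = 120
y0_1 = 184
cx_2 = 344
cy_2 = 376
r_2 = 16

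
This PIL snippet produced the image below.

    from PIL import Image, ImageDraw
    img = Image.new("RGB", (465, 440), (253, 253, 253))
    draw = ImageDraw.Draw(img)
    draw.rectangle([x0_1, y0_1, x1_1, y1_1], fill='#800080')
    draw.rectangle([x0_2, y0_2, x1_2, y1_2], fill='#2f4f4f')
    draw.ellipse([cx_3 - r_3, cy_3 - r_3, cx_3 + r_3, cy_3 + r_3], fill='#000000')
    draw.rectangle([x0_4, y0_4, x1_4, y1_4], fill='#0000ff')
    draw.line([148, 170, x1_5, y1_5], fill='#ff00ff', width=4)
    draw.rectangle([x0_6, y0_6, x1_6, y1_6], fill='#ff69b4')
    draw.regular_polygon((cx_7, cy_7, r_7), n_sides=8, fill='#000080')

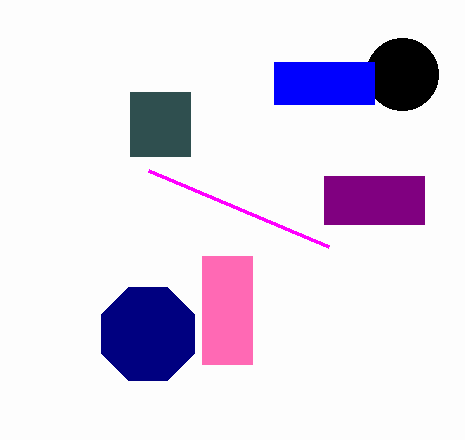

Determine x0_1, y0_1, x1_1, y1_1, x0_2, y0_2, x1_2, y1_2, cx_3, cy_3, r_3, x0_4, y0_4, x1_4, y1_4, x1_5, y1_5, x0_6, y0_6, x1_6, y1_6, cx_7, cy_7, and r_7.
x0_1 = 324
y0_1 = 176
x1_1 = 424
y1_1 = 224
x0_2 = 130
y0_2 = 92
x1_2 = 190
y1_2 = 156
cx_3 = 402
cy_3 = 74
r_3 = 36
x0_4 = 274
y0_4 = 62
x1_4 = 374
y1_4 = 104
x1_5 = 328
y1_5 = 246
x0_6 = 202
y0_6 = 256
x1_6 = 252
y1_6 = 364
cx_7 = 148
cy_7 = 334
r_7 = 50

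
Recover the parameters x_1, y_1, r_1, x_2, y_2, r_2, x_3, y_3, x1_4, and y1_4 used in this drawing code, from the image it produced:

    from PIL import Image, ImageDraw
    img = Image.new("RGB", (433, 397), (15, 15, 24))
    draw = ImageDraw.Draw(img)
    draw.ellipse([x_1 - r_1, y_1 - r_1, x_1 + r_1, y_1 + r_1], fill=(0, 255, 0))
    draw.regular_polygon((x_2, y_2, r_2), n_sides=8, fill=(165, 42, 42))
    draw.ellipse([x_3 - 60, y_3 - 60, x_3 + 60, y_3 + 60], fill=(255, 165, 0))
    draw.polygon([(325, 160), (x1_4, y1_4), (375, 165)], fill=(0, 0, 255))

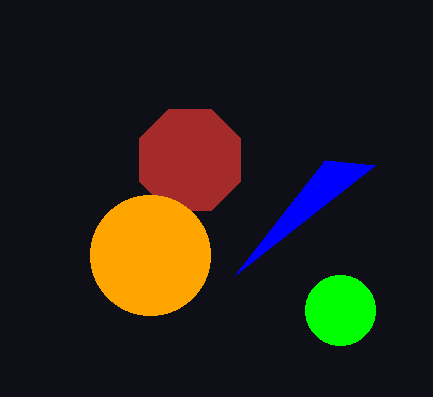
x_1 = 340; y_1 = 310; r_1 = 35; x_2 = 190; y_2 = 160; r_2 = 55; x_3 = 150; y_3 = 255; x1_4 = 235; y1_4 = 275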